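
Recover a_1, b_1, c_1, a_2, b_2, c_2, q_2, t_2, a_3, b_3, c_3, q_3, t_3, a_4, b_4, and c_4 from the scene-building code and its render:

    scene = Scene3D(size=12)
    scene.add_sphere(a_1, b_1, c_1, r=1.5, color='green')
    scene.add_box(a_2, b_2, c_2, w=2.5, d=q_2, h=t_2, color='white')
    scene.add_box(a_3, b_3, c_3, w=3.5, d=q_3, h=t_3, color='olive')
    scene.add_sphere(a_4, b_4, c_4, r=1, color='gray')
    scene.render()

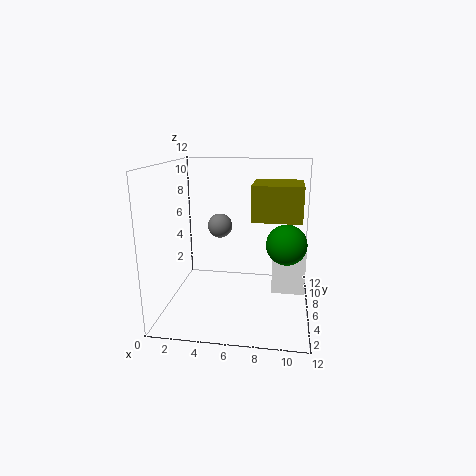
a_1 = 10, b_1 = 3.5, c_1 = 6.5, a_2 = 9, b_2 = 3.5, c_2 = 2.5, q_2 = 2, t_2 = 3.5, a_3 = 7.5, b_3 = 2, c_3 = 8.5, q_3 = 3.5, t_3 = 2.5, a_4 = 4.5, b_4 = 6, c_4 = 7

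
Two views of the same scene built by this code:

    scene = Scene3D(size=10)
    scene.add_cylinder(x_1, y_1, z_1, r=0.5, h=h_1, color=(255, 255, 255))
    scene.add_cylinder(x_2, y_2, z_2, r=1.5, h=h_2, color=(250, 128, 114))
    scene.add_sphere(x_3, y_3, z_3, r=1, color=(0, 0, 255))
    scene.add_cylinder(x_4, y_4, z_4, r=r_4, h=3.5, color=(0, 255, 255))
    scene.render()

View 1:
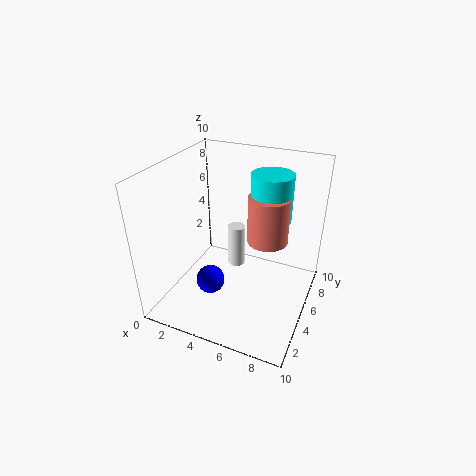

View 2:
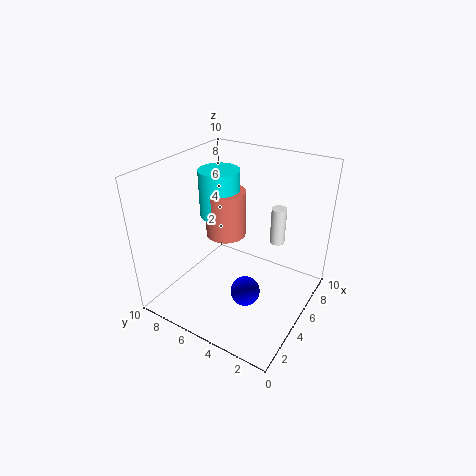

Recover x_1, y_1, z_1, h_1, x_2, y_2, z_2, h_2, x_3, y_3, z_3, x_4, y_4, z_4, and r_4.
x_1 = 6; y_1 = 2.5; z_1 = 5; h_1 = 2.5; x_2 = 6.5; y_2 = 7; z_2 = 4; h_2 = 3.5; x_3 = 3.5; y_3 = 3.5; z_3 = 2; x_4 = 6.5; y_4 = 7.5; z_4 = 5.5; r_4 = 1.5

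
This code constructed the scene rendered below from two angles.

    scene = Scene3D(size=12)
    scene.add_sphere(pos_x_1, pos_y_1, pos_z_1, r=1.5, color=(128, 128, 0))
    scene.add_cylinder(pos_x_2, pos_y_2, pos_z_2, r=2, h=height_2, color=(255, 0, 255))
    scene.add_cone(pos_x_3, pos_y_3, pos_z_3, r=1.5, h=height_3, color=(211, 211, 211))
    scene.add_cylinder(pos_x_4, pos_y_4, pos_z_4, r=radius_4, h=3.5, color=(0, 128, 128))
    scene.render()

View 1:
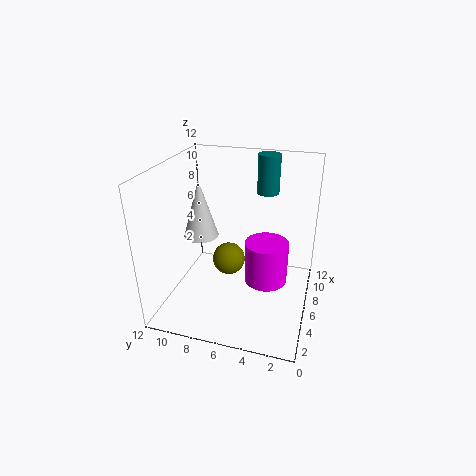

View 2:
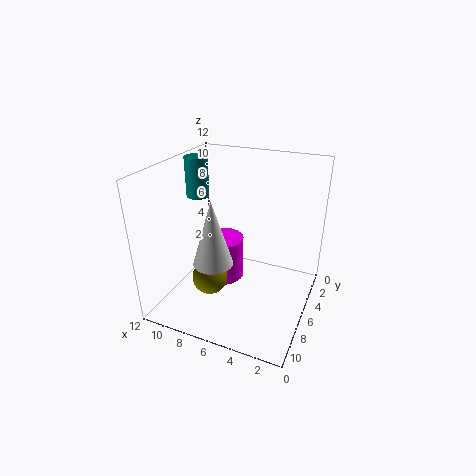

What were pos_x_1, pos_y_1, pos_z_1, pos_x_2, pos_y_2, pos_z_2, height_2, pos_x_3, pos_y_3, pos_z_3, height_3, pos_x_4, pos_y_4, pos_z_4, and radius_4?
pos_x_1 = 8, pos_y_1 = 7.5, pos_z_1 = 2.5, pos_x_2 = 8.5, pos_y_2 = 4, pos_z_2 = 0.5, height_2 = 4, pos_x_3 = 6.5, pos_y_3 = 9.5, pos_z_3 = 5.5, height_3 = 5, pos_x_4 = 10.5, pos_y_4 = 4.5, pos_z_4 = 8.5, radius_4 = 1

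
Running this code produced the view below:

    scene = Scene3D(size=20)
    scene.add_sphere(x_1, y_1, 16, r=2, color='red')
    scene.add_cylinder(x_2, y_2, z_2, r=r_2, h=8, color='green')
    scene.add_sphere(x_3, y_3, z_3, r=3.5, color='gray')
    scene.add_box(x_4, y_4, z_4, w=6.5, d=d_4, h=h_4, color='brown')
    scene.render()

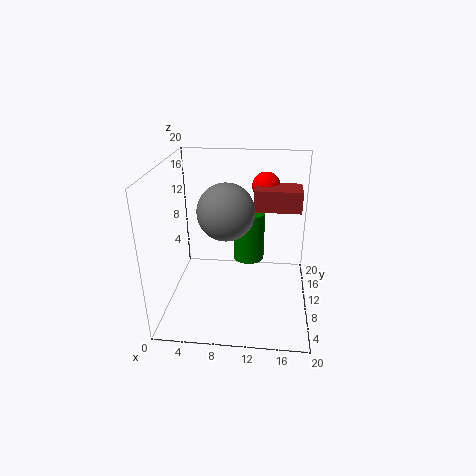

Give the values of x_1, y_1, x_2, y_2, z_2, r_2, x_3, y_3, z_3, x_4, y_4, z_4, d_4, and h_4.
x_1 = 13.5, y_1 = 15, x_2 = 11, y_2 = 17, z_2 = 3, r_2 = 2.5, x_3 = 9, y_3 = 6, z_3 = 15.5, x_4 = 12, y_4 = 11, z_4 = 13.5, d_4 = 4, h_4 = 3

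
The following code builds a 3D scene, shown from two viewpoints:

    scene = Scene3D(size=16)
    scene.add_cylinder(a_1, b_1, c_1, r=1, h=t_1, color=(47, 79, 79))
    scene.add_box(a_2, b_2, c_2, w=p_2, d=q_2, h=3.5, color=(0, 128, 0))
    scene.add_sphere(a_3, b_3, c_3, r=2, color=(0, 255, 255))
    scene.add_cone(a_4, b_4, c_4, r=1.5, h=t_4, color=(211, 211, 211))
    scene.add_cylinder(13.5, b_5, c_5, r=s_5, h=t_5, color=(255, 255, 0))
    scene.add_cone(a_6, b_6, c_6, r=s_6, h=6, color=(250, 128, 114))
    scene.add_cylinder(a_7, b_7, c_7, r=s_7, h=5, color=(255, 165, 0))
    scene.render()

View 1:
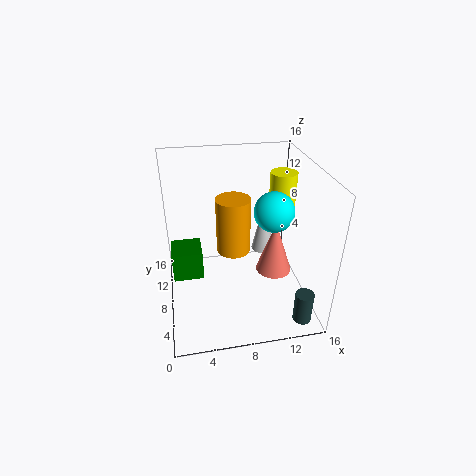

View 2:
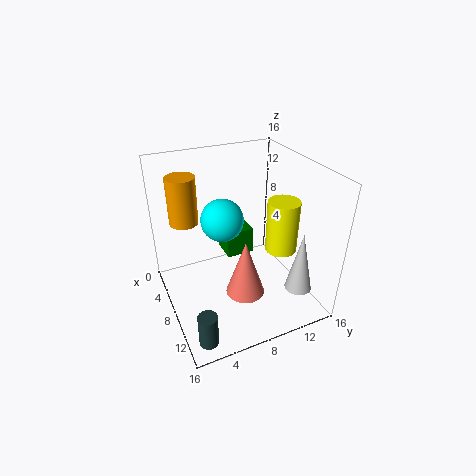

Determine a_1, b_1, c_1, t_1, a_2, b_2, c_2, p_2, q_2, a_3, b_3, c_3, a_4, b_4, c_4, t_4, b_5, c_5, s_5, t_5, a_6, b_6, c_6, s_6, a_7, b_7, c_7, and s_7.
a_1 = 14
b_1 = 2
c_1 = 0.5
t_1 = 3.5
a_2 = 0.5
b_2 = 8.5
c_2 = 2.5
p_2 = 3.5
q_2 = 3.5
a_3 = 11
b_3 = 5
c_3 = 12.5
a_4 = 12.5
b_4 = 13.5
c_4 = 2.5
t_4 = 7
b_5 = 10
c_5 = 9.5
s_5 = 1.5
t_5 = 5
a_6 = 12
b_6 = 7
c_6 = 4
s_6 = 2
a_7 = 6.5
b_7 = 2.5
c_7 = 10.5
s_7 = 1.5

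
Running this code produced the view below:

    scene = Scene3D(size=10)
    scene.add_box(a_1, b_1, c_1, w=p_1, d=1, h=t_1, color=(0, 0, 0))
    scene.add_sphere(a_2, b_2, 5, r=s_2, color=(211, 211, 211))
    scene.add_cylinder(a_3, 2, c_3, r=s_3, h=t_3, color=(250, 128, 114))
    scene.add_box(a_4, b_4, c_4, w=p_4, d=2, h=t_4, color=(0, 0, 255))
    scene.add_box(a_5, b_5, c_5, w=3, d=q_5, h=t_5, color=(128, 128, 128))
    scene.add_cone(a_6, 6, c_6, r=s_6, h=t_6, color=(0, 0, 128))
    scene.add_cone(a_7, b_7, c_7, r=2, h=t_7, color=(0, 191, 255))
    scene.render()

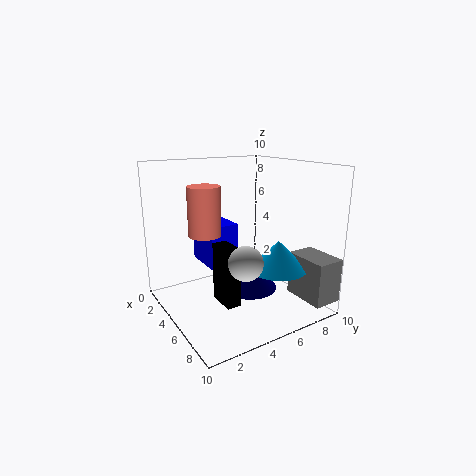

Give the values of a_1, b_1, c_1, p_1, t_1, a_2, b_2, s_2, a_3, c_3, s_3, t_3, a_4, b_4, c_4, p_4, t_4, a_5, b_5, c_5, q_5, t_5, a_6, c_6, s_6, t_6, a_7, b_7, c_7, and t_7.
a_1 = 5; b_1 = 3; c_1 = 1; p_1 = 2; t_1 = 4; a_2 = 9; b_2 = 3; s_2 = 1; a_3 = 6; c_3 = 6; s_3 = 1; t_3 = 3; a_4 = 2; b_4 = 3; c_4 = 3; p_4 = 3; t_4 = 3; a_5 = 7; b_5 = 8; c_5 = 1; q_5 = 2; t_5 = 3; a_6 = 5; c_6 = 1; s_6 = 2; t_6 = 2; a_7 = 7; b_7 = 7; c_7 = 3; t_7 = 2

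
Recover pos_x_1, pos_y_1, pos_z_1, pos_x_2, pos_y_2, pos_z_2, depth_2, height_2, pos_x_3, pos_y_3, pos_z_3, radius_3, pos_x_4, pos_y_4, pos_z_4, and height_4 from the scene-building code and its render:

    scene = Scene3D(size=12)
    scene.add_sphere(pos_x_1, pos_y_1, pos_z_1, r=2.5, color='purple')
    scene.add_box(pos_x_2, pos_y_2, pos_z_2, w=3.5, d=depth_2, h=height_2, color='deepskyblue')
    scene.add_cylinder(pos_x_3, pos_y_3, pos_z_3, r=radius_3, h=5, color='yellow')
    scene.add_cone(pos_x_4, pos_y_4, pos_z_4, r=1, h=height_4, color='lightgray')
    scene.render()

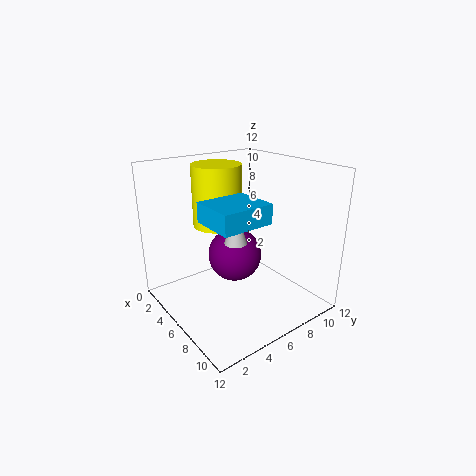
pos_x_1 = 3.5
pos_y_1 = 7.5
pos_z_1 = 3
pos_x_2 = 6.5
pos_y_2 = 2
pos_z_2 = 8.5
depth_2 = 4
height_2 = 1.5
pos_x_3 = 4.5
pos_y_3 = 5
pos_z_3 = 7
radius_3 = 2
pos_x_4 = 5
pos_y_4 = 6.5
pos_z_4 = 5
height_4 = 3.5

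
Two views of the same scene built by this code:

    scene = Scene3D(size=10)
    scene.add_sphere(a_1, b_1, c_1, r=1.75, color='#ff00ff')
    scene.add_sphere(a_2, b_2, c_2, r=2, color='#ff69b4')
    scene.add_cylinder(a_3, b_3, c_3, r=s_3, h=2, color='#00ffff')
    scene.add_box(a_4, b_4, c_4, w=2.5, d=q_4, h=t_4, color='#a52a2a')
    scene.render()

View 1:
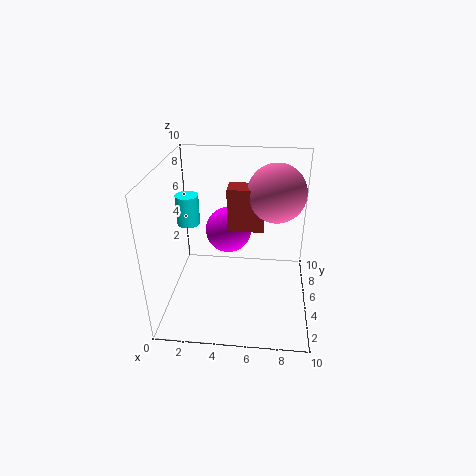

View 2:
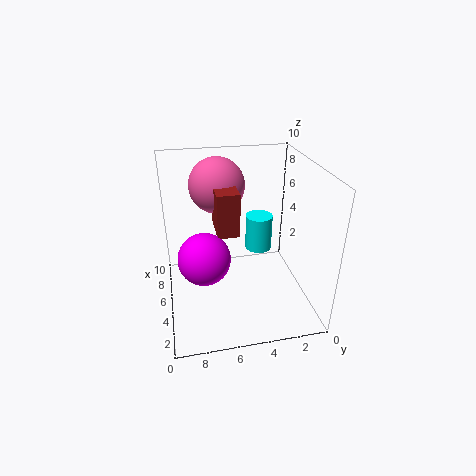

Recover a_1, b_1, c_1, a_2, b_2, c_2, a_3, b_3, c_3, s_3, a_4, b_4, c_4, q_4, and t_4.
a_1 = 4, b_1 = 7.5, c_1 = 4.25, a_2 = 7.5, b_2 = 6, c_2 = 8, a_3 = 1.75, b_3 = 4.5, c_3 = 6.25, s_3 = 0.75, a_4 = 4.25, b_4 = 5, c_4 = 5.5, q_4 = 1.5, t_4 = 3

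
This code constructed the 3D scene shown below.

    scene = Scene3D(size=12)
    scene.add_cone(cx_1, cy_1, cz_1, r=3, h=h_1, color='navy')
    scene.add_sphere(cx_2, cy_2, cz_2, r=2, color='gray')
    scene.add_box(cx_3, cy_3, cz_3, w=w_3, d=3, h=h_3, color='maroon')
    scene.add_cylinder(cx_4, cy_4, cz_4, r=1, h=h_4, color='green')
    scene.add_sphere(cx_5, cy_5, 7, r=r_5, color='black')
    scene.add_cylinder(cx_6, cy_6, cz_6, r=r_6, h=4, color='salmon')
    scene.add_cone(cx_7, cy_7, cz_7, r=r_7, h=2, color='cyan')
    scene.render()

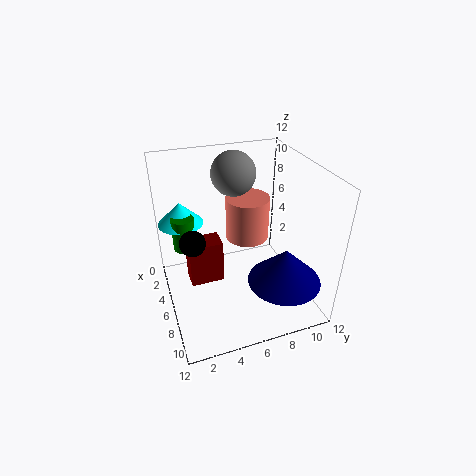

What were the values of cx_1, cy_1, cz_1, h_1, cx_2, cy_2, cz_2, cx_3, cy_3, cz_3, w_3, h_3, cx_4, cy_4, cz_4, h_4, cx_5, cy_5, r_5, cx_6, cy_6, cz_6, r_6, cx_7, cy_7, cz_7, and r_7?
cx_1 = 9
cy_1 = 9
cz_1 = 3
h_1 = 3
cx_2 = 2
cy_2 = 7
cz_2 = 10
cx_3 = 3
cy_3 = 2
cz_3 = 1
w_3 = 2
h_3 = 4
cx_4 = 3
cy_4 = 2
cz_4 = 4
h_4 = 3
cx_5 = 7
cy_5 = 2
r_5 = 1
cx_6 = 3
cy_6 = 8
cz_6 = 4
r_6 = 2
cx_7 = 2
cy_7 = 2
cz_7 = 6
r_7 = 2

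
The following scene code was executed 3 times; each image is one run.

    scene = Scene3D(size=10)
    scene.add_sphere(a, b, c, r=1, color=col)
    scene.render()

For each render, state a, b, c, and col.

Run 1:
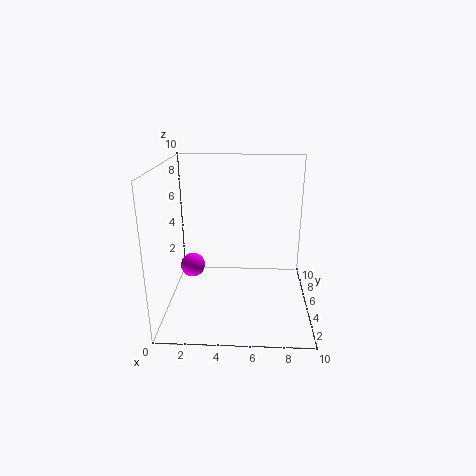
a = 1, b = 8.5, c = 1, col = 'magenta'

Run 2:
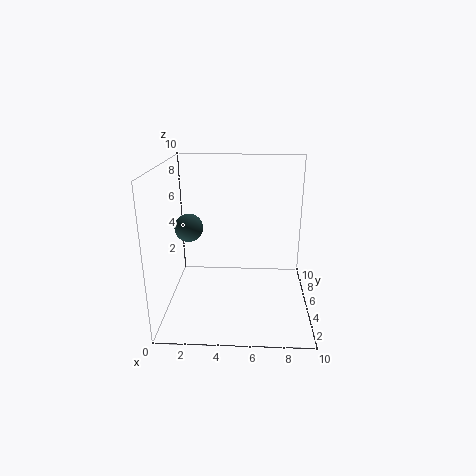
a = 1.5, b = 5.5, c = 5.5, col = 'darkslategray'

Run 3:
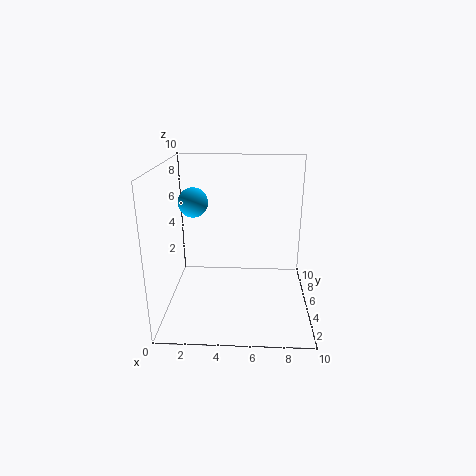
a = 2, b = 5, c = 7.5, col = 'deepskyblue'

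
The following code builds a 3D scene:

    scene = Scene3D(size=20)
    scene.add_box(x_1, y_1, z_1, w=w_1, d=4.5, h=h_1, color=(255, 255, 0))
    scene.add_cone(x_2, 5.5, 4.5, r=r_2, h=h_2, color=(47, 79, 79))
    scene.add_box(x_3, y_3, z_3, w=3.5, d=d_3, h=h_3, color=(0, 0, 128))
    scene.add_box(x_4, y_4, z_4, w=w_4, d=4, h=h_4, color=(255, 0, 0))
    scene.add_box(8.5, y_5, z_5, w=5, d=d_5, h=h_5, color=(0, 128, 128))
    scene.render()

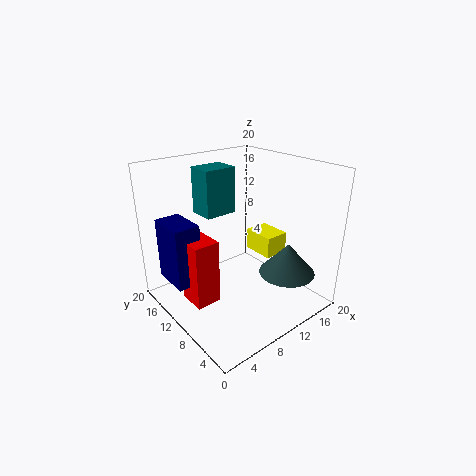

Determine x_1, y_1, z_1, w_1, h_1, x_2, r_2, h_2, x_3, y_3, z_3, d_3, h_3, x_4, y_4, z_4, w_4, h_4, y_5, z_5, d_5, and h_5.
x_1 = 13, y_1 = 7, z_1 = 7, w_1 = 3.5, h_1 = 3, x_2 = 15.5, r_2 = 4, h_2 = 4.5, x_3 = 1, y_3 = 11, z_3 = 4.5, d_3 = 5.5, h_3 = 8.5, x_4 = 2.5, y_4 = 9, z_4 = 2, w_4 = 3.5, h_4 = 9, y_5 = 15, z_5 = 11.5, d_5 = 4, h_5 = 7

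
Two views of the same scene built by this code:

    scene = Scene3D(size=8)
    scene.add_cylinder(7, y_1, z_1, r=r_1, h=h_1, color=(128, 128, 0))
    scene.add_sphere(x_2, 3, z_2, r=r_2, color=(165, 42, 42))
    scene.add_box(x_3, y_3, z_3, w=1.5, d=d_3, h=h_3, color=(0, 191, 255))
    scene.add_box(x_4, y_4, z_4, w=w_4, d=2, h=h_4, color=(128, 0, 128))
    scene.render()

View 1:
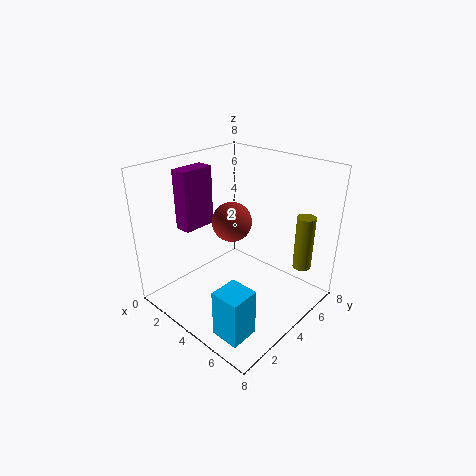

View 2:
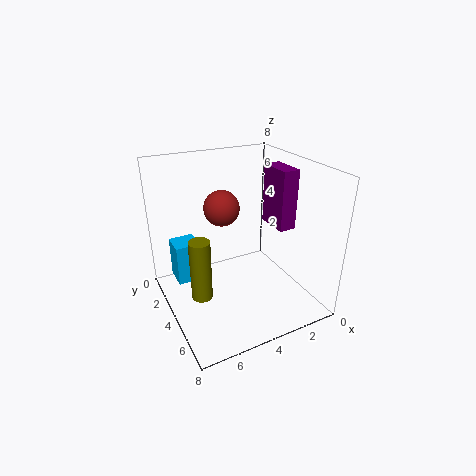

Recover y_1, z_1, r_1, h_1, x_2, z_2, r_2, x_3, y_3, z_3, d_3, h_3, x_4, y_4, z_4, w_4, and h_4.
y_1 = 6
z_1 = 2.5
r_1 = 0.5
h_1 = 3
x_2 = 4.5
z_2 = 5.5
r_2 = 1
x_3 = 5.5
y_3 = 0.5
z_3 = 0.5
d_3 = 1.5
h_3 = 2.5
x_4 = 0.5
y_4 = 2.5
z_4 = 4
w_4 = 1
h_4 = 3.5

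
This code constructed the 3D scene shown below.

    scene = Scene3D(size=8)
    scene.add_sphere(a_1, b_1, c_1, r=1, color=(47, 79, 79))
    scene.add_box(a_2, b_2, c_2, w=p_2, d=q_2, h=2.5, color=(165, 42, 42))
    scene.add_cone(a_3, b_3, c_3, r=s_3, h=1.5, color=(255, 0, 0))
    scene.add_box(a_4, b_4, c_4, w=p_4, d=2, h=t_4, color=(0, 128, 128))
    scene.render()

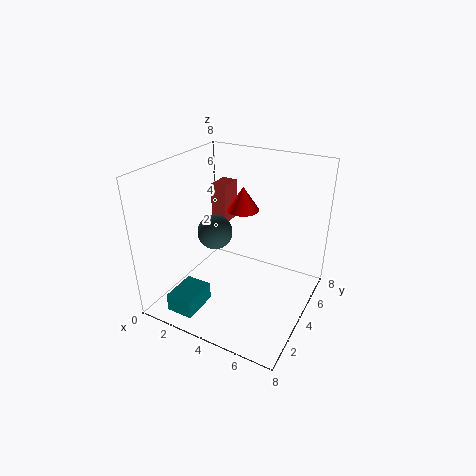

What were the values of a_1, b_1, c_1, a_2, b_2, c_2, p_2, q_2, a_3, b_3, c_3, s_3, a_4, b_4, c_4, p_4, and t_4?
a_1 = 2.5; b_1 = 4; c_1 = 4; a_2 = 1; b_2 = 6; c_2 = 3.5; p_2 = 1; q_2 = 1.5; a_3 = 3; b_3 = 6.5; c_3 = 4.5; s_3 = 1; a_4 = 1.5; b_4 = 0.5; c_4 = 0.5; p_4 = 1.5; t_4 = 1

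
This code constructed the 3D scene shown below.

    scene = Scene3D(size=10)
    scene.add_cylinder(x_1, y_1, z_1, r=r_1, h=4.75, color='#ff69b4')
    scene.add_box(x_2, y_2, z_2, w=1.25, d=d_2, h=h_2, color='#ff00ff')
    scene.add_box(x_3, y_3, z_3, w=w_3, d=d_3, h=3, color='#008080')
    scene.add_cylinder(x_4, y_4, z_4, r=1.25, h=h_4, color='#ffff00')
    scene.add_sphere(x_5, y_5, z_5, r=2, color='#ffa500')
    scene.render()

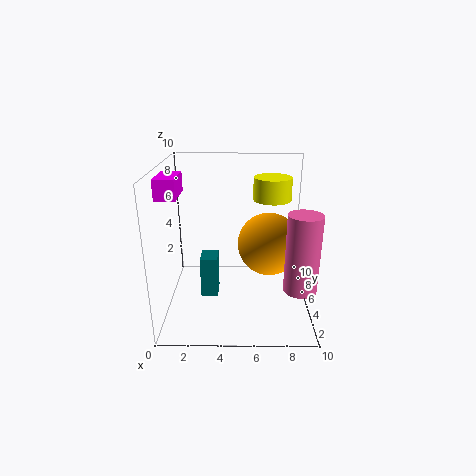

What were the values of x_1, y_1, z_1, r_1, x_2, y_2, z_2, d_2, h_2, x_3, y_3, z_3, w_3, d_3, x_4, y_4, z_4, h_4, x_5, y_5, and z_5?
x_1 = 8.75
y_1 = 1.25
z_1 = 3.25
r_1 = 1
x_2 = 0.25
y_2 = 2
z_2 = 8.5
d_2 = 2.5
h_2 = 1.25
x_3 = 2.25
y_3 = 5
z_3 = 0.25
w_3 = 1.25
d_3 = 1.75
x_4 = 7.25
y_4 = 5
z_4 = 7.75
h_4 = 1.5
x_5 = 7
y_5 = 3.5
z_5 = 5.25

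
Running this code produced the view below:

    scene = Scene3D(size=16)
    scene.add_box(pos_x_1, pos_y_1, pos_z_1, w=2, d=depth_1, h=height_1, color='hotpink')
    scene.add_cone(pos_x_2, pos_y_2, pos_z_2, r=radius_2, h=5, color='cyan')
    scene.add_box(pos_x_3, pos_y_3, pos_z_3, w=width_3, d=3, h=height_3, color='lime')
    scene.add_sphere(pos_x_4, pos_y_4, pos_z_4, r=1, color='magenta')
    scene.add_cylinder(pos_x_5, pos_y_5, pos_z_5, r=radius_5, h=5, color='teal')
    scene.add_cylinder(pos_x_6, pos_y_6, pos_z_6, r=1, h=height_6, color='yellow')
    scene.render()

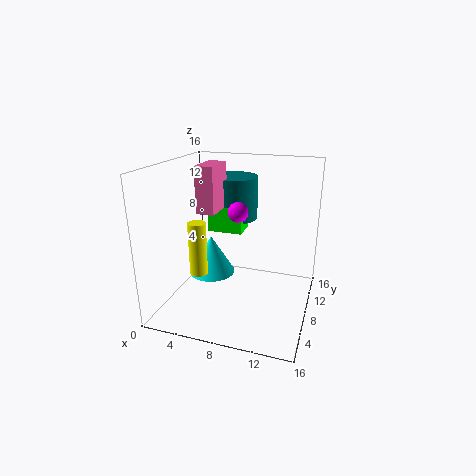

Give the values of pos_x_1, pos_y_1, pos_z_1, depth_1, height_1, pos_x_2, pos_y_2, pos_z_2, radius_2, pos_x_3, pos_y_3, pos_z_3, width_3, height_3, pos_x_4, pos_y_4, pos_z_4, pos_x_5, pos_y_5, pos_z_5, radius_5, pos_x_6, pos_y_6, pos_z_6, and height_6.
pos_x_1 = 4; pos_y_1 = 6; pos_z_1 = 11; depth_1 = 4; height_1 = 5; pos_x_2 = 3; pos_y_2 = 12; pos_z_2 = 1; radius_2 = 3; pos_x_3 = 4; pos_y_3 = 9; pos_z_3 = 8; width_3 = 4; height_3 = 3; pos_x_4 = 9; pos_y_4 = 5; pos_z_4 = 12; pos_x_5 = 6; pos_y_5 = 12; pos_z_5 = 9; radius_5 = 3; pos_x_6 = 4; pos_y_6 = 6; pos_z_6 = 4; height_6 = 6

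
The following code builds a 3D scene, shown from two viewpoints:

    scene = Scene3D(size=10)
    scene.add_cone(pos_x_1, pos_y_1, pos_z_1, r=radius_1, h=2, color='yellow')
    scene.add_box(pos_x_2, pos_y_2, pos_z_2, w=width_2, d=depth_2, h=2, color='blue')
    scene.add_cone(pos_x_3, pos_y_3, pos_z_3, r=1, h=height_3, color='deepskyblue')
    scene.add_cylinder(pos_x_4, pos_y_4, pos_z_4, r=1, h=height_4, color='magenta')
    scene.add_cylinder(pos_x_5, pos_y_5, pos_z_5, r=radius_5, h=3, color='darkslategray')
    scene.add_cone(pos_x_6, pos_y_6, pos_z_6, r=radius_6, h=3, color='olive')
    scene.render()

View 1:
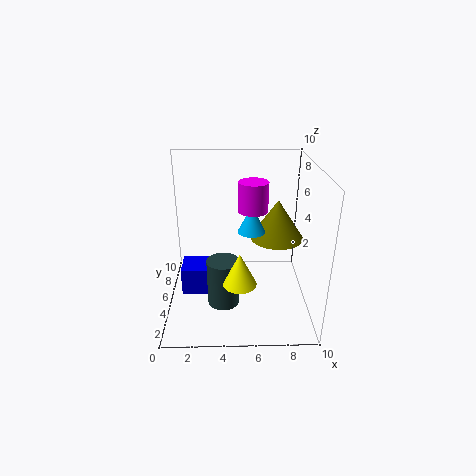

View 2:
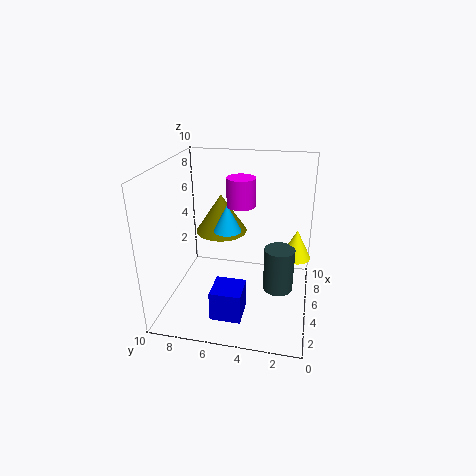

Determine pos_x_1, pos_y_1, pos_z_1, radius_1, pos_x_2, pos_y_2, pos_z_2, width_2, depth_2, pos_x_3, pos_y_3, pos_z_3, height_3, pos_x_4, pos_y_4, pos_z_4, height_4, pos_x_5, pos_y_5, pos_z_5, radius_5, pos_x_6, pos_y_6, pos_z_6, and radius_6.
pos_x_1 = 5, pos_y_1 = 1, pos_z_1 = 4, radius_1 = 1, pos_x_2 = 1, pos_y_2 = 4, pos_z_2 = 1, width_2 = 2, depth_2 = 2, pos_x_3 = 6, pos_y_3 = 6, pos_z_3 = 5, height_3 = 2, pos_x_4 = 6, pos_y_4 = 5, pos_z_4 = 7, height_4 = 2, pos_x_5 = 4, pos_y_5 = 2, pos_z_5 = 2, radius_5 = 1, pos_x_6 = 8, pos_y_6 = 7, pos_z_6 = 4, radius_6 = 2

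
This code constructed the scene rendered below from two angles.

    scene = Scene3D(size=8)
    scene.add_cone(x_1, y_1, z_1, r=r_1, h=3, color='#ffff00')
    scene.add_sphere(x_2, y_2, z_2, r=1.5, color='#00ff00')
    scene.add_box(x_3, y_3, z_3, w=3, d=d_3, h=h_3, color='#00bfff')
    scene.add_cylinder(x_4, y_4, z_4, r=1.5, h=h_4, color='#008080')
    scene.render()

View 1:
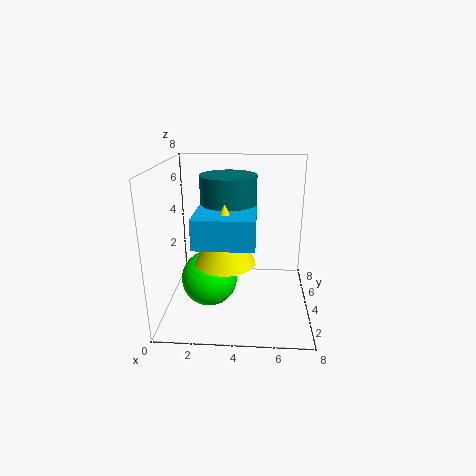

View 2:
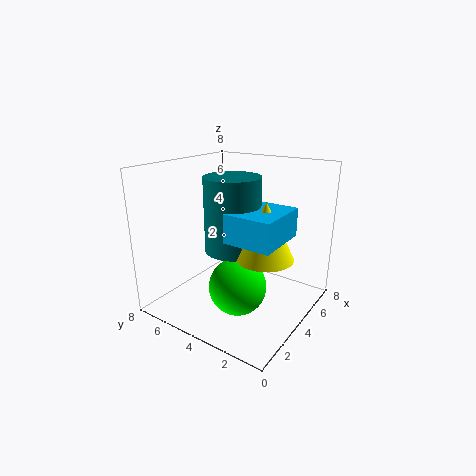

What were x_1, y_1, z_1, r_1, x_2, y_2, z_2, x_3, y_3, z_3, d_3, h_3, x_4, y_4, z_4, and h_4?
x_1 = 3.5, y_1 = 2, z_1 = 3.5, r_1 = 1.5, x_2 = 2.5, y_2 = 3, z_2 = 2, x_3 = 2, y_3 = 1, z_3 = 4.5, d_3 = 2.5, h_3 = 1.5, x_4 = 3.5, y_4 = 4, z_4 = 3.5, h_4 = 4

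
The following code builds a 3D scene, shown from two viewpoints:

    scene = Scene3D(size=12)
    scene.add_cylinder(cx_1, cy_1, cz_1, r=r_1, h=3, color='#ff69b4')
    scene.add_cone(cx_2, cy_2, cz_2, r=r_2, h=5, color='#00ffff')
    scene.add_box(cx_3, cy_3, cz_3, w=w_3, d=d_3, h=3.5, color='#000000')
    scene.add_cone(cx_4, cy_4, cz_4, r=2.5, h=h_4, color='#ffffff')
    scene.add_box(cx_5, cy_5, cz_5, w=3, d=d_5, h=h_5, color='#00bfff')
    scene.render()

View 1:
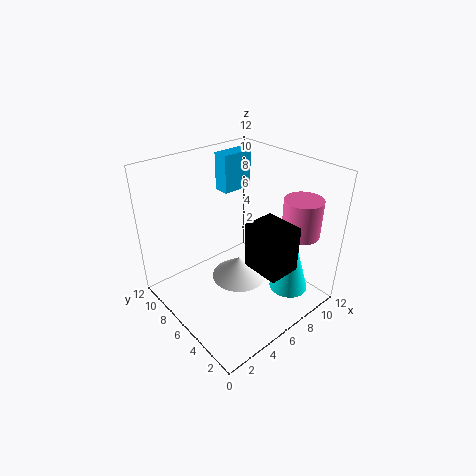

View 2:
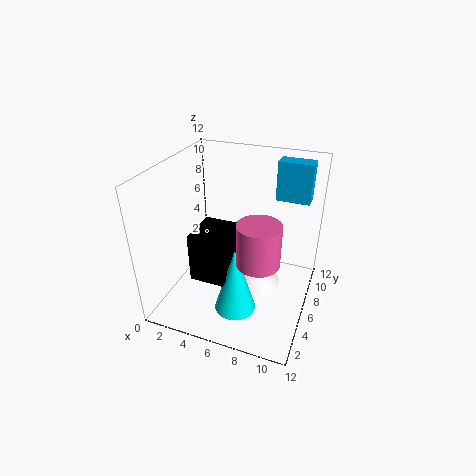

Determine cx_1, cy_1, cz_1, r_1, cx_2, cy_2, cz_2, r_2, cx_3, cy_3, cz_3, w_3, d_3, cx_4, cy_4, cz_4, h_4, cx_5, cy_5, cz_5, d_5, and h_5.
cx_1 = 9
cy_1 = 2
cz_1 = 7
r_1 = 1.5
cx_2 = 7.5
cy_2 = 1.5
cz_2 = 3
r_2 = 1.5
cx_3 = 4.5
cy_3 = 0.5
cz_3 = 5.5
w_3 = 2.5
d_3 = 3
cx_4 = 7
cy_4 = 7
cz_4 = 1
h_4 = 2
cx_5 = 8
cy_5 = 10
cz_5 = 8
d_5 = 1.5
h_5 = 3.5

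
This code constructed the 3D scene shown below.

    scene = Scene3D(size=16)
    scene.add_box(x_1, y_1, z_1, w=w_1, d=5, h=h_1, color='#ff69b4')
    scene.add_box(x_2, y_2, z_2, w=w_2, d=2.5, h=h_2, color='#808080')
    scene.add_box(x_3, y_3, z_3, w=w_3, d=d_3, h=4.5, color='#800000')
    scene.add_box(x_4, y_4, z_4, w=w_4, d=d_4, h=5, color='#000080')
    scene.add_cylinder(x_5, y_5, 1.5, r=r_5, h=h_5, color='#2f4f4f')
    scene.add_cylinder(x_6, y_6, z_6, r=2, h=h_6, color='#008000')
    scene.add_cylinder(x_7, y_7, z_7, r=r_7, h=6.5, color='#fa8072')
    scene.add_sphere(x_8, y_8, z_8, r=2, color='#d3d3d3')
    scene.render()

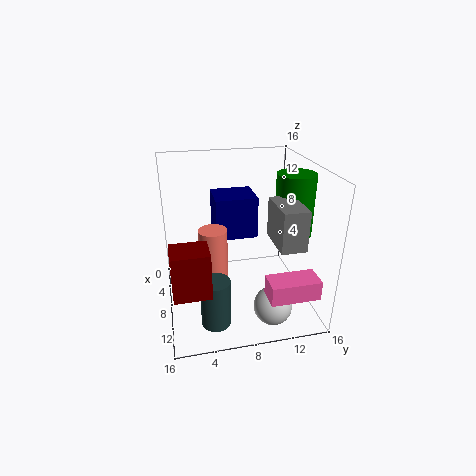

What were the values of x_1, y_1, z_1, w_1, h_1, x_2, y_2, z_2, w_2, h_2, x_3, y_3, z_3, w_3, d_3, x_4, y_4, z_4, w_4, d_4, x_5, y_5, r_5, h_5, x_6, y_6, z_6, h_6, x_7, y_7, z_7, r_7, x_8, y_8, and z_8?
x_1 = 13.5
y_1 = 9.5
z_1 = 4.5
w_1 = 2.5
h_1 = 2
x_2 = 10.5
y_2 = 10.5
z_2 = 9.5
w_2 = 4.5
h_2 = 4
x_3 = 12.5
y_3 = 0.5
z_3 = 6
w_3 = 3
d_3 = 3.5
x_4 = 1
y_4 = 6
z_4 = 6.5
w_4 = 4.5
d_4 = 5
x_5 = 13.5
y_5 = 4.5
r_5 = 1.5
h_5 = 5
x_6 = 10
y_6 = 13.5
z_6 = 9
h_6 = 6.5
x_7 = 9.5
y_7 = 5
z_7 = 3.5
r_7 = 1.5
x_8 = 13.5
y_8 = 10.5
z_8 = 2.5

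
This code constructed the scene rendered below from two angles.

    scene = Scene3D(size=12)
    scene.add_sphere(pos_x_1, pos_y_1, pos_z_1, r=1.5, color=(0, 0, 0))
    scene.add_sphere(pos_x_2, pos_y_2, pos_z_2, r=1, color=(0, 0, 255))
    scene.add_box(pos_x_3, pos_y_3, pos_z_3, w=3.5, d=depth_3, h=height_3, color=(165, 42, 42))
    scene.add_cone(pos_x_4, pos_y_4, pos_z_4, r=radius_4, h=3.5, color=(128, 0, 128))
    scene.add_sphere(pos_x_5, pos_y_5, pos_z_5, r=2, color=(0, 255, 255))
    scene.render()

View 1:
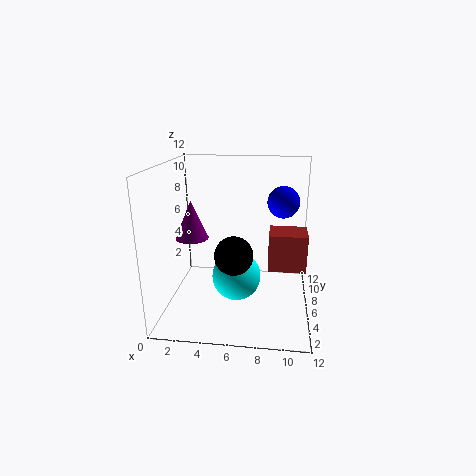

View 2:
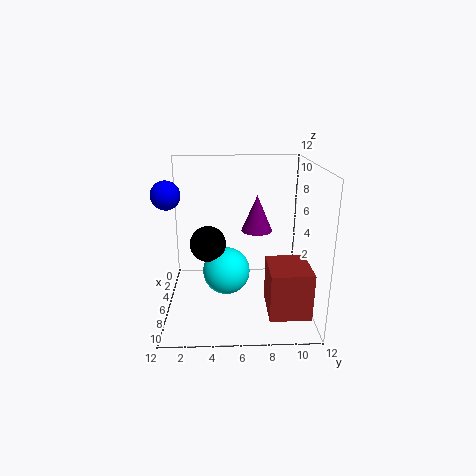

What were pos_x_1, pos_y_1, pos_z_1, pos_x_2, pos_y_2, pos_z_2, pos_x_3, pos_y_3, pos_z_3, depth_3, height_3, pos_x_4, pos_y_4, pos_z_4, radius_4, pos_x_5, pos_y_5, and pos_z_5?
pos_x_1 = 6
pos_y_1 = 3.5
pos_z_1 = 5.5
pos_x_2 = 9.5
pos_y_2 = 1
pos_z_2 = 10.5
pos_x_3 = 8.5
pos_y_3 = 8
pos_z_3 = 2
depth_3 = 3
height_3 = 3.5
pos_x_4 = 1.5
pos_y_4 = 8
pos_z_4 = 5
radius_4 = 1.5
pos_x_5 = 6
pos_y_5 = 5
pos_z_5 = 3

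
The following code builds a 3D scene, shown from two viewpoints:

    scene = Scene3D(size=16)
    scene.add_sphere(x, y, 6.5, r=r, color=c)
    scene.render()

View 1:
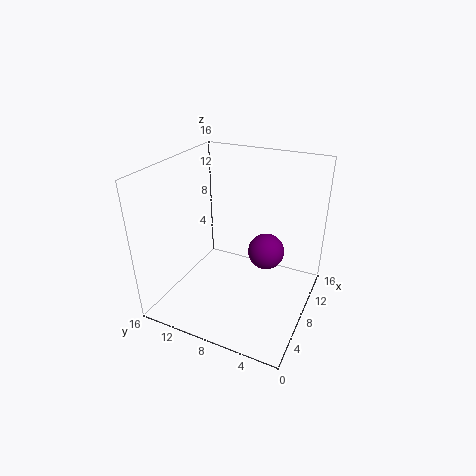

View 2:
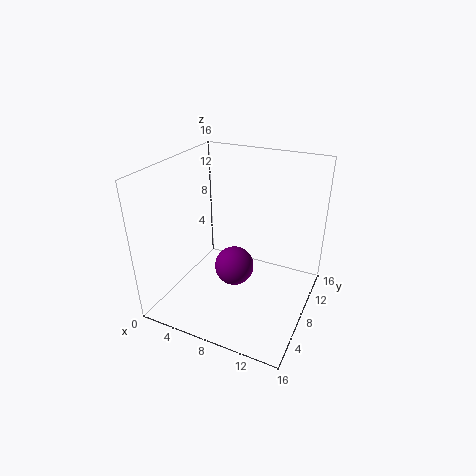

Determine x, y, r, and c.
x = 9; y = 5; r = 2; c = 'purple'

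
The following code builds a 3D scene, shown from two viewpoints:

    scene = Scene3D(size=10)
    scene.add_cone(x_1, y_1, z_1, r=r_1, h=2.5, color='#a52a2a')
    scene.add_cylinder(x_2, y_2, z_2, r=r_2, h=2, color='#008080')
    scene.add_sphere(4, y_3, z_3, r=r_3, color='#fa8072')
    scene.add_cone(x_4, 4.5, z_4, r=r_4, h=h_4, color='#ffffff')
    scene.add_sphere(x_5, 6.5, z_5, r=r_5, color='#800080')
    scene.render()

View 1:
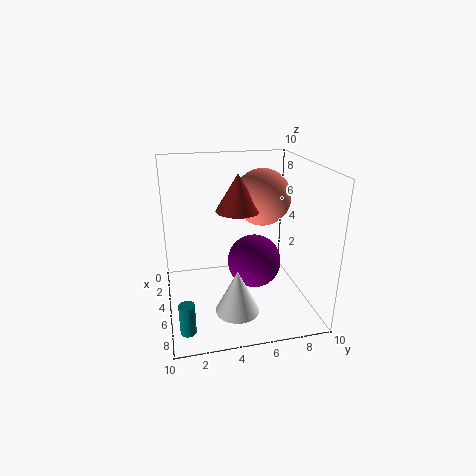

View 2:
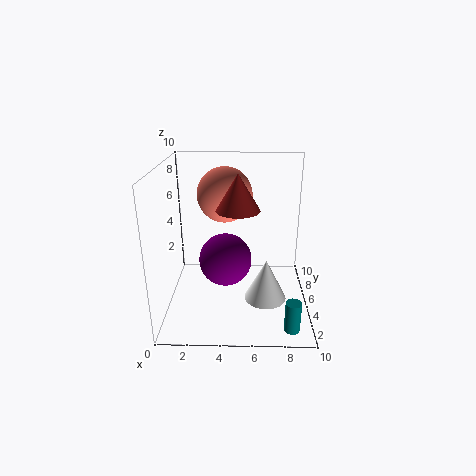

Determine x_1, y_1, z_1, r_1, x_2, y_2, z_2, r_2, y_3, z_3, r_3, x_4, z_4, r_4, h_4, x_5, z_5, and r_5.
x_1 = 5; y_1 = 5; z_1 = 7; r_1 = 1.5; x_2 = 8.5; y_2 = 1; z_2 = 0.5; r_2 = 0.5; y_3 = 7; z_3 = 7.5; r_3 = 2; x_4 = 7; z_4 = 0.5; r_4 = 1.5; h_4 = 3; x_5 = 4; z_5 = 2.5; r_5 = 2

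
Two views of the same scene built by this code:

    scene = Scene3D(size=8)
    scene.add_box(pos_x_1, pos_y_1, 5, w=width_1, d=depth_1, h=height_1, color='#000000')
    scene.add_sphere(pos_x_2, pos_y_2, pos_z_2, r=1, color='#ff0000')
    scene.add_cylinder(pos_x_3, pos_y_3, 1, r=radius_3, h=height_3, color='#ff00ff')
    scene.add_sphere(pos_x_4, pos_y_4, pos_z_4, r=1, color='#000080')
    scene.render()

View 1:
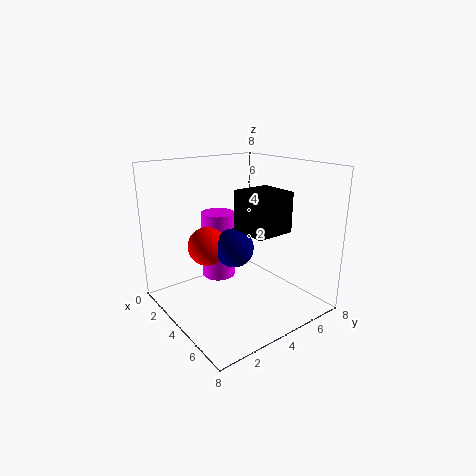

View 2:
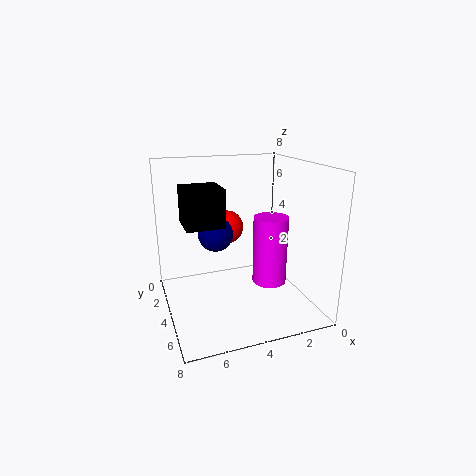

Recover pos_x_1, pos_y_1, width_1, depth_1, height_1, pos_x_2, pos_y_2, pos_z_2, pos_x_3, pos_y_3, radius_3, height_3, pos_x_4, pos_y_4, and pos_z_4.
pos_x_1 = 5; pos_y_1 = 3; width_1 = 2; depth_1 = 2; height_1 = 2; pos_x_2 = 4; pos_y_2 = 2; pos_z_2 = 4; pos_x_3 = 2; pos_y_3 = 4; radius_3 = 1; height_3 = 4; pos_x_4 = 5; pos_y_4 = 3; pos_z_4 = 4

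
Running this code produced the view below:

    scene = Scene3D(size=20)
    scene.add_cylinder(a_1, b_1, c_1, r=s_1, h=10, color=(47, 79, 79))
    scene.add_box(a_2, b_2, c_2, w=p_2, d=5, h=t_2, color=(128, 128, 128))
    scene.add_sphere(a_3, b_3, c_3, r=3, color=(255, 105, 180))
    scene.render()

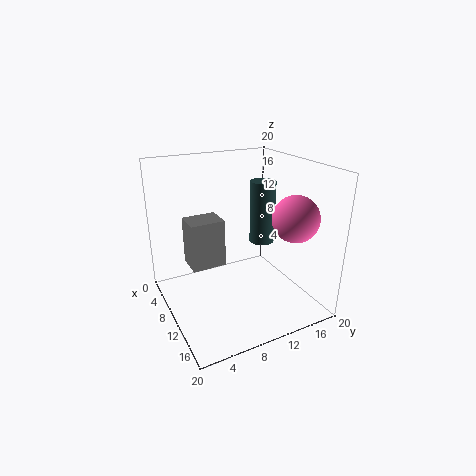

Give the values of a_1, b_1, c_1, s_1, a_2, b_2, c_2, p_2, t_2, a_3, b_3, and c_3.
a_1 = 5; b_1 = 17; c_1 = 6; s_1 = 2; a_2 = 4; b_2 = 4; c_2 = 5; p_2 = 4; t_2 = 7; a_3 = 16; b_3 = 15; c_3 = 14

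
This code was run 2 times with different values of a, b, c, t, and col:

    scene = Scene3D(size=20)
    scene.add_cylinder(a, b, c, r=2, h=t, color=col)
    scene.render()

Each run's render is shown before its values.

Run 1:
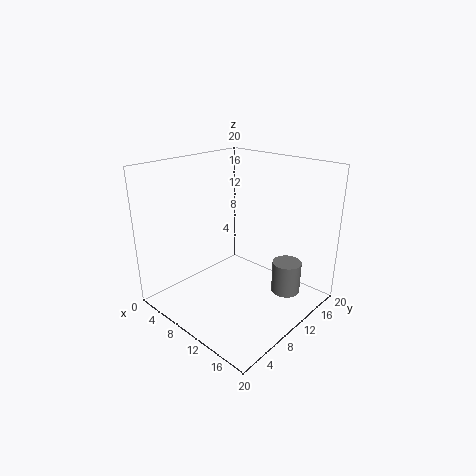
a = 16; b = 13.5; c = 2.5; t = 4.5; col = 'gray'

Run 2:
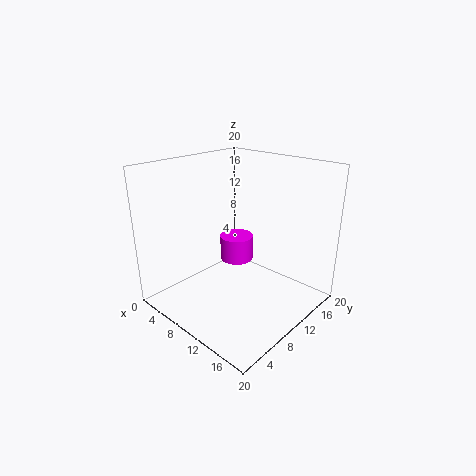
a = 13; b = 6.5; c = 9.5; t = 3; col = 'magenta'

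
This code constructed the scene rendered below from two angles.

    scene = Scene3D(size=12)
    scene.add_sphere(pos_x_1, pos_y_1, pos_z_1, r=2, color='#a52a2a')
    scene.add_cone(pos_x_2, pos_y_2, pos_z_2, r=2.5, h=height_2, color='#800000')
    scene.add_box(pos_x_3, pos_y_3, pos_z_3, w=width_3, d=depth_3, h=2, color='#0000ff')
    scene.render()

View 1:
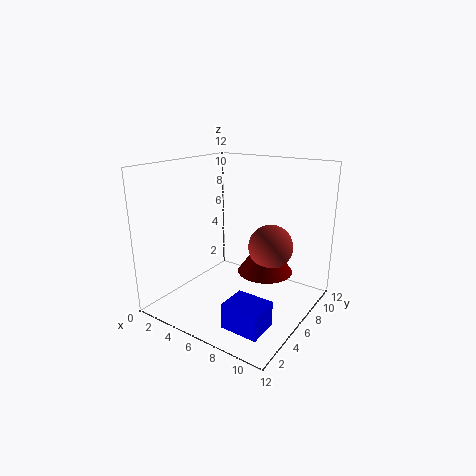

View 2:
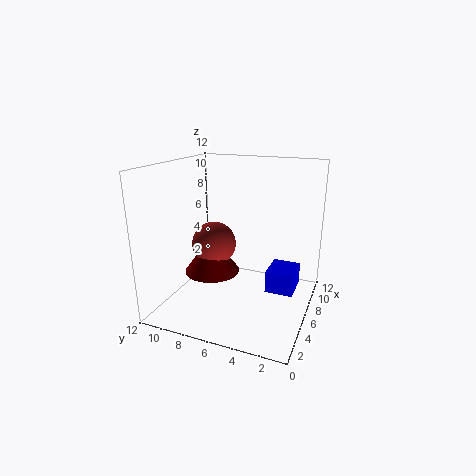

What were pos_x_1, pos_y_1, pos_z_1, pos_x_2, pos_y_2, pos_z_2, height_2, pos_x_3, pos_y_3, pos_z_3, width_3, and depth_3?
pos_x_1 = 7.5; pos_y_1 = 9; pos_z_1 = 4.5; pos_x_2 = 7; pos_y_2 = 9; pos_z_2 = 2; height_2 = 3.5; pos_x_3 = 7.5; pos_y_3 = 1.5; pos_z_3 = 0.5; width_3 = 3; depth_3 = 2.5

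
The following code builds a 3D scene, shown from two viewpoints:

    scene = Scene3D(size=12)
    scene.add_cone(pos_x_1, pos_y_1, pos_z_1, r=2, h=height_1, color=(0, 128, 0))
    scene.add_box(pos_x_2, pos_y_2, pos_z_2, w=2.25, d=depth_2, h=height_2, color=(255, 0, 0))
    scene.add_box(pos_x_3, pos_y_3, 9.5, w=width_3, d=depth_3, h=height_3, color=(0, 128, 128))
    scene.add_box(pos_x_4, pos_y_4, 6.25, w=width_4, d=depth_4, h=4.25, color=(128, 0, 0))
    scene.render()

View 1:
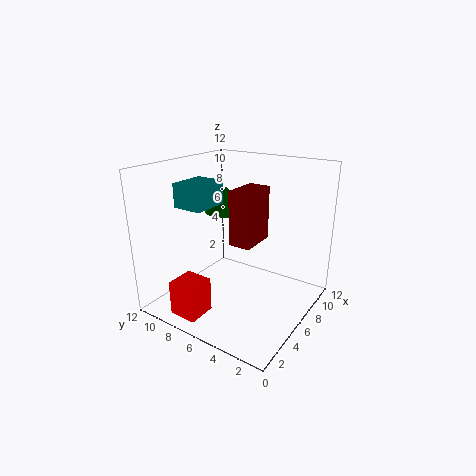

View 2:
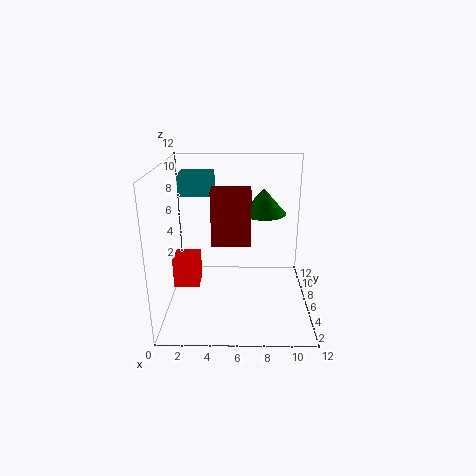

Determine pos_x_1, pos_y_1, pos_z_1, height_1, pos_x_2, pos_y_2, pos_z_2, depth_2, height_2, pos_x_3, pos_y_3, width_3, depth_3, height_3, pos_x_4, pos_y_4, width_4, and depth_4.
pos_x_1 = 8.25
pos_y_1 = 8.75
pos_z_1 = 7.25
height_1 = 2.25
pos_x_2 = 0.25
pos_y_2 = 6.25
pos_z_2 = 1
depth_2 = 2.25
height_2 = 2.75
pos_x_3 = 1.25
pos_y_3 = 6
width_3 = 2.75
depth_3 = 2.25
height_3 = 1.75
pos_x_4 = 4
pos_y_4 = 3.75
width_4 = 3
depth_4 = 1.75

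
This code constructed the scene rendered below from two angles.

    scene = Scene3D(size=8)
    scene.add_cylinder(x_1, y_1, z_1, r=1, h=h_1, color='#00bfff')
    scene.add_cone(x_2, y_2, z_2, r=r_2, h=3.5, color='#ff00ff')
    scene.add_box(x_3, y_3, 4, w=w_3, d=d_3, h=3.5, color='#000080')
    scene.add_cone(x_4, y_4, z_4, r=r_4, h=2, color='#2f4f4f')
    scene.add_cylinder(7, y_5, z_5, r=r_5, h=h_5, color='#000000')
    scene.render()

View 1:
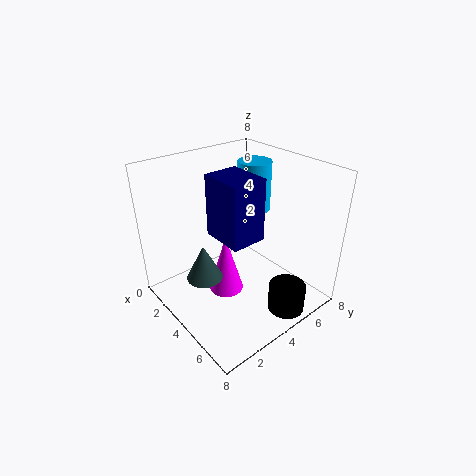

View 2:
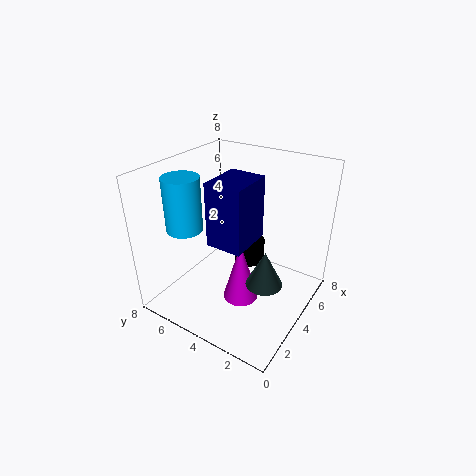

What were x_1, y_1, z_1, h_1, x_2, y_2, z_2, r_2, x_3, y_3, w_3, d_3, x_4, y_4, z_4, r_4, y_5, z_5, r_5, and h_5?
x_1 = 2.5; y_1 = 6.5; z_1 = 4.5; h_1 = 3; x_2 = 3.5; y_2 = 3.5; z_2 = 0.5; r_2 = 1; x_3 = 2.5; y_3 = 3; w_3 = 2.5; d_3 = 2; x_4 = 3.5; y_4 = 2; z_4 = 2; r_4 = 1; y_5 = 5; z_5 = 0.5; r_5 = 1; h_5 = 1.5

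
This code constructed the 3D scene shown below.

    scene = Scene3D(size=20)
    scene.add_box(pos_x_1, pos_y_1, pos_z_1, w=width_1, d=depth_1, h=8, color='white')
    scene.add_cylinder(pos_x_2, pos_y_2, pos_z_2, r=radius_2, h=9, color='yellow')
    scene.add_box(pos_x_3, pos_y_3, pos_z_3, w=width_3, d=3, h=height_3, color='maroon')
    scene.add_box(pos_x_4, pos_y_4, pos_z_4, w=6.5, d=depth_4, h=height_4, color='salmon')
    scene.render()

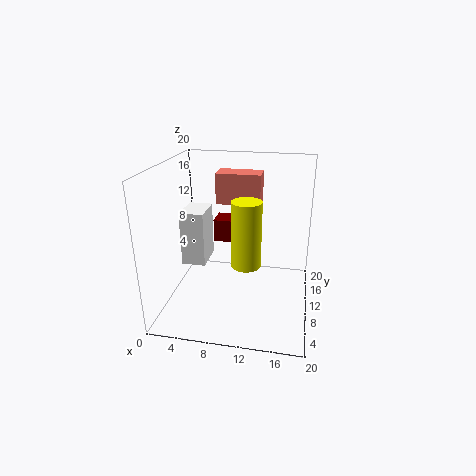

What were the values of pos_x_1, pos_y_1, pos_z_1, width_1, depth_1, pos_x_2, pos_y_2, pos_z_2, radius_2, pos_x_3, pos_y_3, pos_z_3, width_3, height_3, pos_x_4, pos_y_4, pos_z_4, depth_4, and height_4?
pos_x_1 = 1.5, pos_y_1 = 10, pos_z_1 = 5, width_1 = 3.5, depth_1 = 5, pos_x_2 = 11.5, pos_y_2 = 8, pos_z_2 = 7, radius_2 = 2, pos_x_3 = 7, pos_y_3 = 8.5, pos_z_3 = 10, width_3 = 3.5, height_3 = 3, pos_x_4 = 6, pos_y_4 = 13.5, pos_z_4 = 13.5, depth_4 = 3.5, height_4 = 4.5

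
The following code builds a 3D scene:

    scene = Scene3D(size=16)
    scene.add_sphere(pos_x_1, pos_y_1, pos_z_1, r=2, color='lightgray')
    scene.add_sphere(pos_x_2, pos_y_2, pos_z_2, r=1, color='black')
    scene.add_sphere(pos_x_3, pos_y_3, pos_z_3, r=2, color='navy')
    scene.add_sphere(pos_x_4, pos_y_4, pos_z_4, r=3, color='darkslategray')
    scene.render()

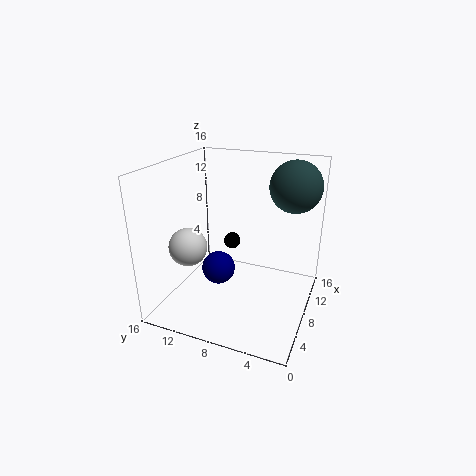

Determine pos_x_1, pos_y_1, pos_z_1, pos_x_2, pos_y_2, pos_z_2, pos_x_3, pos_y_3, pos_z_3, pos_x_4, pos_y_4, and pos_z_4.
pos_x_1 = 4
pos_y_1 = 12
pos_z_1 = 8
pos_x_2 = 11
pos_y_2 = 10
pos_z_2 = 6
pos_x_3 = 9
pos_y_3 = 11
pos_z_3 = 3
pos_x_4 = 13
pos_y_4 = 3
pos_z_4 = 13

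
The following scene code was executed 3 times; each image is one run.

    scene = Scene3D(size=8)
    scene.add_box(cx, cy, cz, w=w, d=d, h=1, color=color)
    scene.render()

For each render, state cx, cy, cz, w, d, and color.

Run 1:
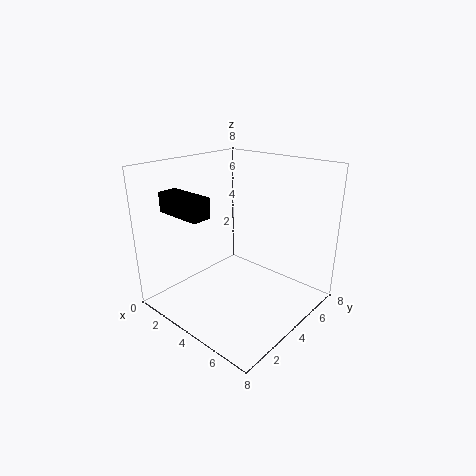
cx = 2
cy = 0.5
cz = 6
w = 2.5
d = 1
color = 'black'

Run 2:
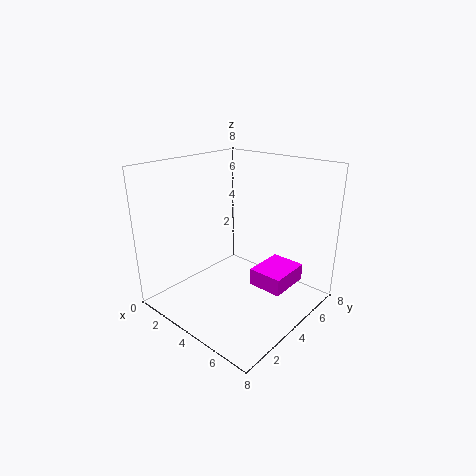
cx = 4.5
cy = 4.5
cz = 1
w = 2
d = 2.5
color = 'magenta'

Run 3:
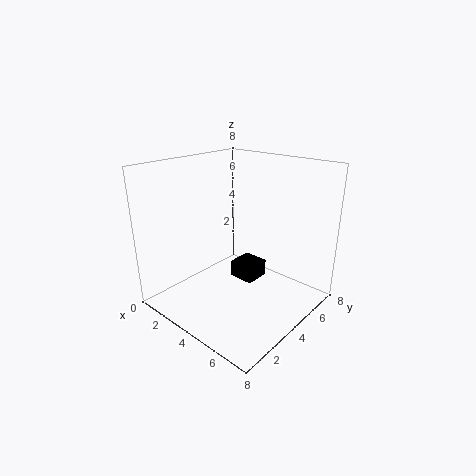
cx = 3
cy = 4.5
cz = 1
w = 1.5
d = 1.5
color = 'black'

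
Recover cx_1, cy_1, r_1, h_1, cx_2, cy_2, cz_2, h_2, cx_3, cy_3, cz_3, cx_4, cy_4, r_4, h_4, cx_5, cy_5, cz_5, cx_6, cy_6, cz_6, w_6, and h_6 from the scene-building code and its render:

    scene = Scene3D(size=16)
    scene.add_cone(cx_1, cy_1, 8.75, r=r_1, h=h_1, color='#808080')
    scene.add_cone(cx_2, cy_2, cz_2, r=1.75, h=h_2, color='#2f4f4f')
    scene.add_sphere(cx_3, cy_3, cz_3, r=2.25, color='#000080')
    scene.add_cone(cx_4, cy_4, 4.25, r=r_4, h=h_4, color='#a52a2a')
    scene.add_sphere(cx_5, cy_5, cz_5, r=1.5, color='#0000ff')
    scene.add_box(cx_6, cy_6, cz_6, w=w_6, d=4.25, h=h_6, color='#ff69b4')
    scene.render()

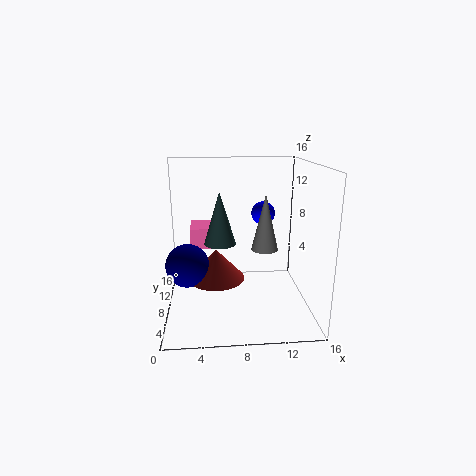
cx_1 = 10, cy_1 = 2.5, r_1 = 1.25, h_1 = 5.25, cx_2 = 6, cy_2 = 7.75, cz_2 = 7.5, h_2 = 5.75, cx_3 = 2.5, cy_3 = 5.5, cz_3 = 6, cx_4 = 5.5, cy_4 = 6, r_4 = 3, h_4 = 3.25, cx_5 = 11.75, cy_5 = 13.75, cz_5 = 9.25, cx_6 = 2.5, cy_6 = 11.5, cz_6 = 5.5, w_6 = 3.75, h_6 = 2.5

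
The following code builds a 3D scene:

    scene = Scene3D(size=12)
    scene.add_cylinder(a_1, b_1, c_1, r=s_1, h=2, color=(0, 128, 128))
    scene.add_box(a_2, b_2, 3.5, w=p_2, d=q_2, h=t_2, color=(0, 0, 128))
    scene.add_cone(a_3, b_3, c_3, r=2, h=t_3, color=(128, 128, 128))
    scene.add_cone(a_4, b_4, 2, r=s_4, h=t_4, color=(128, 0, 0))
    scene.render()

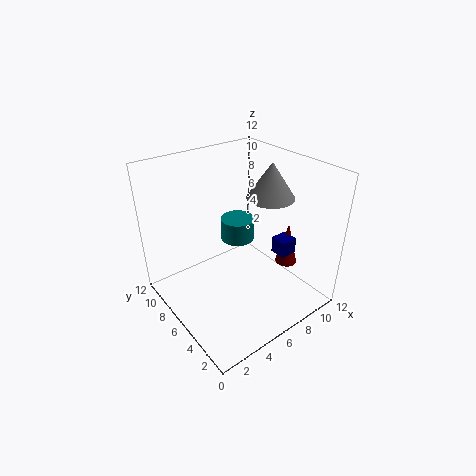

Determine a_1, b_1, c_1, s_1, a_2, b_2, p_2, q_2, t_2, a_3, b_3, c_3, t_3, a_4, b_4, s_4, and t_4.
a_1 = 7.5
b_1 = 8
c_1 = 4.5
s_1 = 1.5
a_2 = 9.5
b_2 = 4
p_2 = 1.5
q_2 = 1.5
t_2 = 1.5
a_3 = 9
b_3 = 5.5
c_3 = 9
t_3 = 3
a_4 = 11
b_4 = 5
s_4 = 1
t_4 = 4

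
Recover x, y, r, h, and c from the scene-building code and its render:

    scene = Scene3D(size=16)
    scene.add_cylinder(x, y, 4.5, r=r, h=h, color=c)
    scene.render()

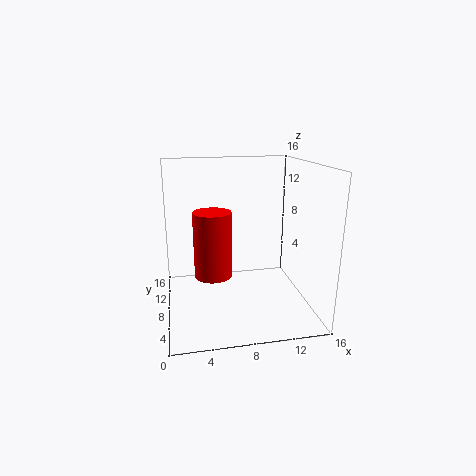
x = 5, y = 6.5, r = 2, h = 7, c = 'red'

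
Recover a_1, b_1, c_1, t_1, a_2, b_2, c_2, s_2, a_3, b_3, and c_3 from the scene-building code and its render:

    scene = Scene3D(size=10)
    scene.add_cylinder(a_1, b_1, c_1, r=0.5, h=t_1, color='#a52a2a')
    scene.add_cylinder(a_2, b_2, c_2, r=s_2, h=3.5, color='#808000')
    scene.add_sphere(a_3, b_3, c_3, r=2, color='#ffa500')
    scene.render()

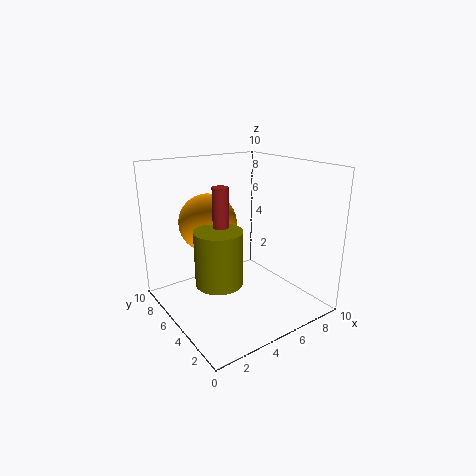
a_1 = 3
b_1 = 4
c_1 = 5
t_1 = 4
a_2 = 2.5
b_2 = 3.5
c_2 = 3
s_2 = 1.5
a_3 = 3.5
b_3 = 6.5
c_3 = 6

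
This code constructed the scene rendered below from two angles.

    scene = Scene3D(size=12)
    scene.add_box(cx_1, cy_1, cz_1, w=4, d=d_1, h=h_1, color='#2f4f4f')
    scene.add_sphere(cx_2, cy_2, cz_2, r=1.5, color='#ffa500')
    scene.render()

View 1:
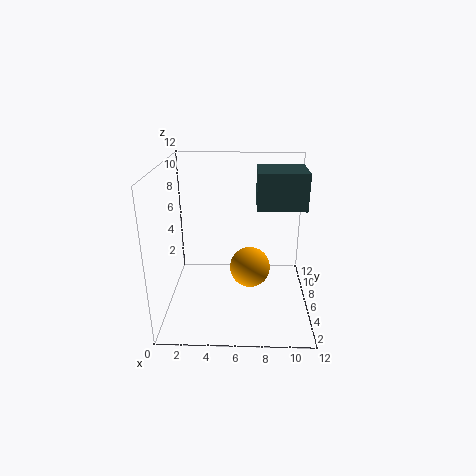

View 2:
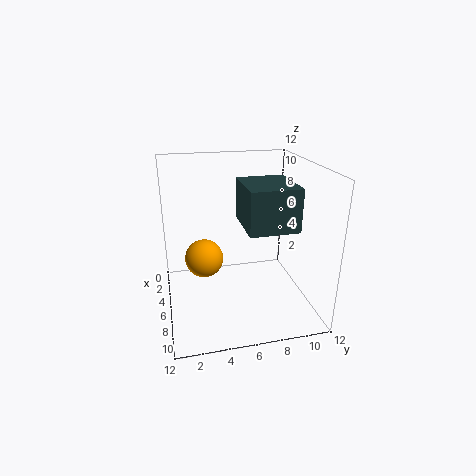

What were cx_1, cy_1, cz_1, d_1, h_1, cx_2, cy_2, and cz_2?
cx_1 = 7.5, cy_1 = 5.5, cz_1 = 8.5, d_1 = 3.5, h_1 = 3, cx_2 = 7, cy_2 = 3, cz_2 = 5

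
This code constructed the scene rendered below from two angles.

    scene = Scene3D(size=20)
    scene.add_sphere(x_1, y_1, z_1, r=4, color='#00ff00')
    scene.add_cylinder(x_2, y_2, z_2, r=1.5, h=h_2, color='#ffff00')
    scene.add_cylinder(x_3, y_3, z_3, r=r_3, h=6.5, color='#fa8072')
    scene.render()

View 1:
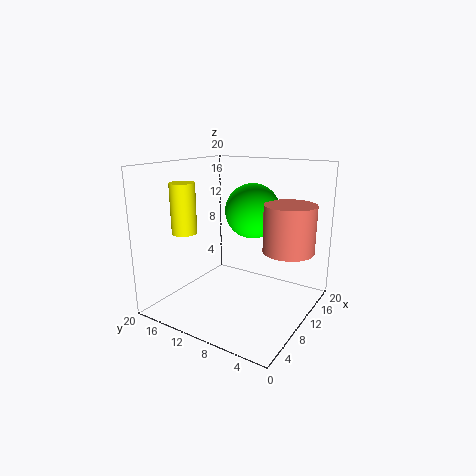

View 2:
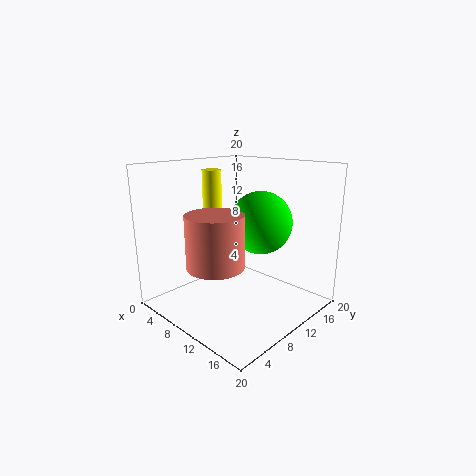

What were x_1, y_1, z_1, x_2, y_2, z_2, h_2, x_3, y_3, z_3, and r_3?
x_1 = 14; y_1 = 10; z_1 = 13; x_2 = 2; y_2 = 12.5; z_2 = 12.5; h_2 = 6; x_3 = 12.5; y_3 = 3.5; z_3 = 8.5; r_3 = 3.5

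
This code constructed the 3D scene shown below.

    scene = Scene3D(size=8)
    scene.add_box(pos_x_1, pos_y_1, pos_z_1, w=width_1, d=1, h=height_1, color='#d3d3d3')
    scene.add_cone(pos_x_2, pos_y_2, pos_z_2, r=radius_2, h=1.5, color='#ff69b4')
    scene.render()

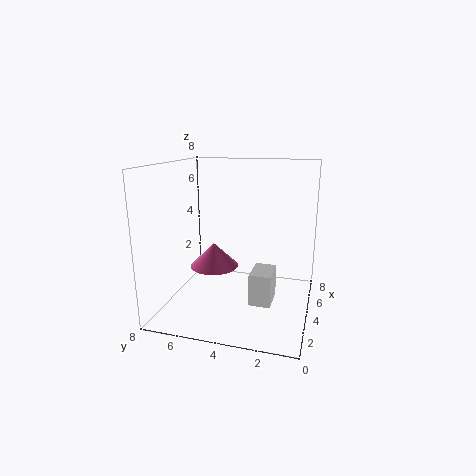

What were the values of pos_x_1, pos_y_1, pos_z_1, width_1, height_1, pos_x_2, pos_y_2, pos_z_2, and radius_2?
pos_x_1 = 0.5
pos_y_1 = 1.5
pos_z_1 = 2
width_1 = 1.5
height_1 = 1.5
pos_x_2 = 5.5
pos_y_2 = 6
pos_z_2 = 1.5
radius_2 = 1.5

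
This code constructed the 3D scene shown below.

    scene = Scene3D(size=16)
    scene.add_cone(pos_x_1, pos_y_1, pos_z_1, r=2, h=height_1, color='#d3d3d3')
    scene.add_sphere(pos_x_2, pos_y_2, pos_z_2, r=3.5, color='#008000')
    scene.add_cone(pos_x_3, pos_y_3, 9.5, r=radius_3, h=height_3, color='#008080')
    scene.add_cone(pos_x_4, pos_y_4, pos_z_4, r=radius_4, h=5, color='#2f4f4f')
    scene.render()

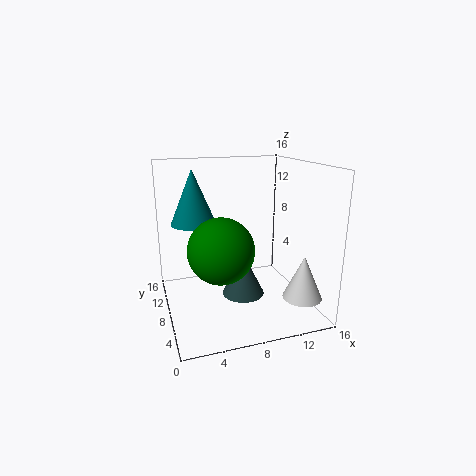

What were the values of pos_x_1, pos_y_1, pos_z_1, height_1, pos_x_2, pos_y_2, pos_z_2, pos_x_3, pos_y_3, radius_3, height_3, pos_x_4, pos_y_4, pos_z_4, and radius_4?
pos_x_1 = 13, pos_y_1 = 2, pos_z_1 = 3, height_1 = 4.5, pos_x_2 = 5.5, pos_y_2 = 6, pos_z_2 = 7.5, pos_x_3 = 3.5, pos_y_3 = 10, radius_3 = 2.5, height_3 = 6, pos_x_4 = 9, pos_y_4 = 9, pos_z_4 = 0.5, radius_4 = 2.5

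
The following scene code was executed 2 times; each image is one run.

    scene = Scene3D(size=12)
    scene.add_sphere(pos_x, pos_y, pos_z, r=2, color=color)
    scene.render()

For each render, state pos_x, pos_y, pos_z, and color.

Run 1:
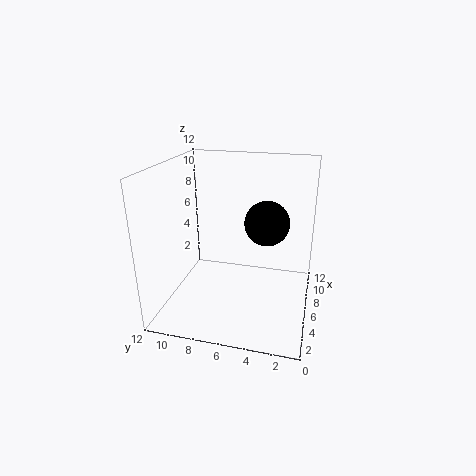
pos_x = 8.5, pos_y = 4, pos_z = 6.5, color = 'black'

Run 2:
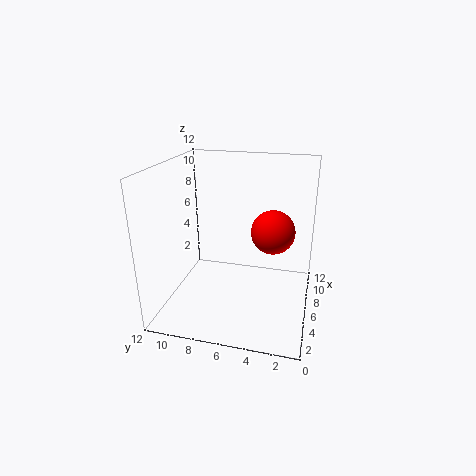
pos_x = 9, pos_y = 3.5, pos_z = 5.5, color = 'red'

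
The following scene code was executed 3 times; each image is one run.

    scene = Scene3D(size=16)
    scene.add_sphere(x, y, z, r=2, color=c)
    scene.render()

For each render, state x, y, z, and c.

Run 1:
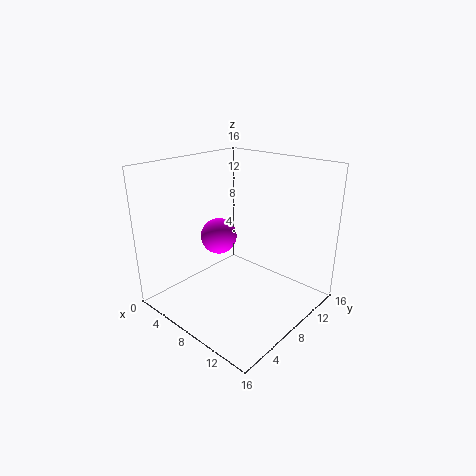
x = 6
y = 7
z = 8
c = 'magenta'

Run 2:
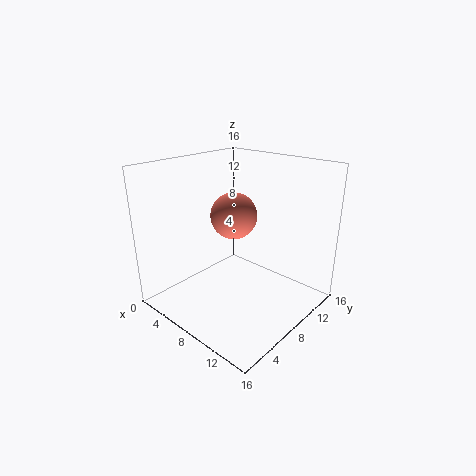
x = 12
y = 3
z = 13
c = 'salmon'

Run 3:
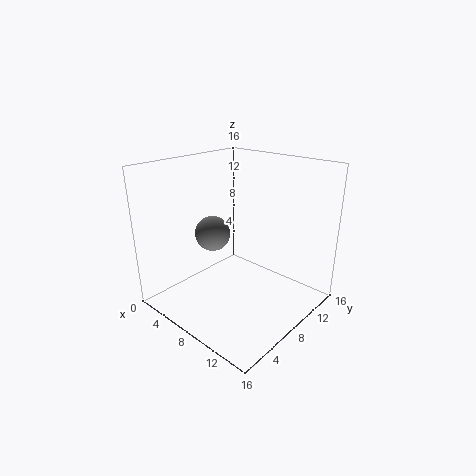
x = 5
y = 7
z = 8
c = 'gray'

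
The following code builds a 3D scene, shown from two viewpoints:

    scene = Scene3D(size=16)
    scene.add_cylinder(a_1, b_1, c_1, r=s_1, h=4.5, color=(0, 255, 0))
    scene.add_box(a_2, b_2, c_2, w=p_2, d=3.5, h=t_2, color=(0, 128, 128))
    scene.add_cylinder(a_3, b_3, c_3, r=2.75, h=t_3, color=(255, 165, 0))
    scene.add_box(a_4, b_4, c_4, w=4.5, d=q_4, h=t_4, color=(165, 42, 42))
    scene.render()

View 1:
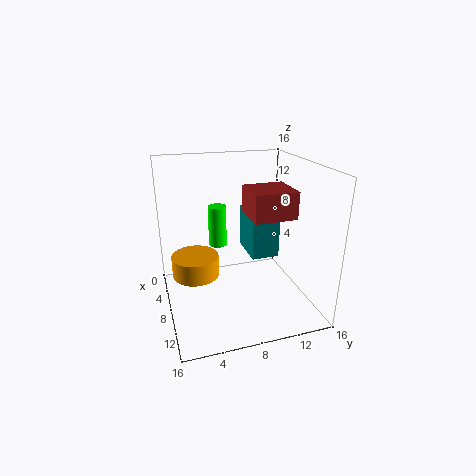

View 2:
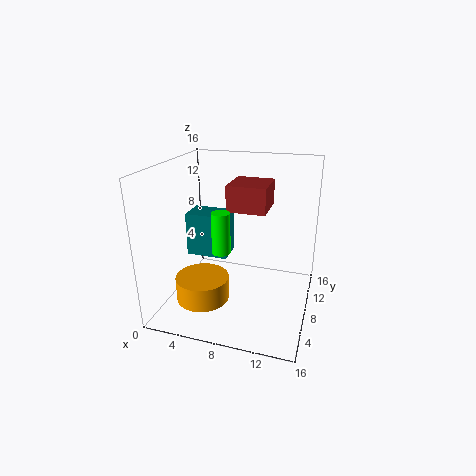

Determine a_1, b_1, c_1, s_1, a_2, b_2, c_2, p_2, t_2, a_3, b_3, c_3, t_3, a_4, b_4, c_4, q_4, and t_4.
a_1 = 6.75
b_1 = 6
c_1 = 7
s_1 = 1
a_2 = 0.25
b_2 = 10.75
c_2 = 3.5
p_2 = 5.25
t_2 = 5.5
a_3 = 5.5
b_3 = 3.5
c_3 = 2.75
t_3 = 2.5
a_4 = 6.25
b_4 = 9
c_4 = 10.5
q_4 = 4.75
t_4 = 3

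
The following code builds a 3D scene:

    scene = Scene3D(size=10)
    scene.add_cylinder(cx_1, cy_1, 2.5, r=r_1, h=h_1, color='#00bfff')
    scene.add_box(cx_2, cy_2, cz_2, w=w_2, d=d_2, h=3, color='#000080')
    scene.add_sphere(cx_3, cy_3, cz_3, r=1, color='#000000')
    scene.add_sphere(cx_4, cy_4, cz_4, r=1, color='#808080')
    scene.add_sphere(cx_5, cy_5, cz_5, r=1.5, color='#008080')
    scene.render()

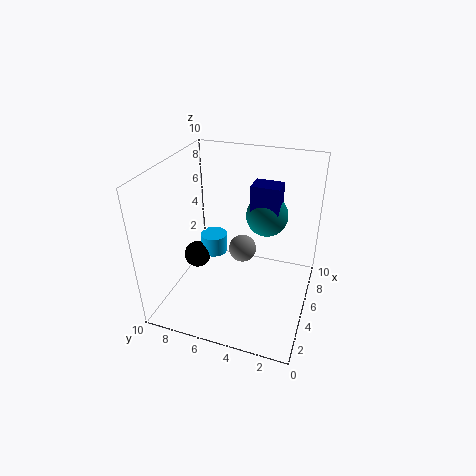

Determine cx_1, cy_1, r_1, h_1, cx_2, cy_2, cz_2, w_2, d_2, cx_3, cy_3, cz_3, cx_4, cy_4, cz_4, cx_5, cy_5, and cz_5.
cx_1 = 6.5; cy_1 = 7.5; r_1 = 1; h_1 = 1.5; cx_2 = 6; cy_2 = 2.5; cz_2 = 5.5; w_2 = 1.5; d_2 = 2; cx_3 = 5.5; cy_3 = 8.5; cz_3 = 2.5; cx_4 = 6; cy_4 = 5; cz_4 = 3.5; cx_5 = 7; cy_5 = 3.5; cz_5 = 6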